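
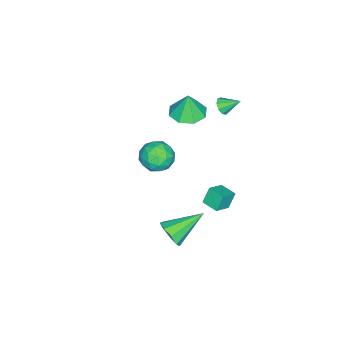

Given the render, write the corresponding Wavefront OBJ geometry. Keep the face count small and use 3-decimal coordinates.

v 3.681 2.295 -2.148
v 4.289 2.601 -1.655
v 2.299 3.505 -1.192
v 4.241 2.921 -2.13
v 3.931 2.948 -2.613
v 3.504 2.67 -2.878
v 3.159 2.216 -2.801
v 3.059 1.799 -2.419
v 3.25 1.615 -1.909
v 3.642 1.748 -1.511
v 4.052 2.138 -1.411
v -2.091 0.604 1.92
v -1.36 1.3 1.883
v -2.049 0.636 3.32
v -2.066 1.614 1.897
v -2.787 1.336 1.925
v -3.1 0.629 1.95
v -2.822 -0.092 1.958
v -2.115 -0.405 1.944
v -1.394 -0.127 1.916
v -1.081 0.579 1.891
v 0.921 3.485 -1.391
v 0.494 3.654 -0.525
v 1.219 4.365 -1.416
v 0.793 4.535 -0.55
v 1.787 3.205 -0.91
v 1.361 3.375 -0.044
v 2.086 4.086 -0.935
v 1.659 4.255 -0.069
v -2.502 -0.805 -3.247
v -1.956 -1.405 -3.883
v -3.864 -1.715 -3.557
v -3.318 -2.315 -4.193
v -3.14 -2.343 -3.178
v -2.298 -1.781 -2.987
v -3.522 -1.339 -4.453
v -2.68 -0.777 -4.262
v -2.587 -1.735 -4.628
v -2.351 -2.356 -3.84
v -3.469 -0.764 -3.6
v -3.233 -1.385 -2.812
v -2.109 -1.025 -3.538
v -3.711 -2.095 -3.902
v -3.606 -2.112 -3.306
v -3.285 -2.464 -3.679
v -2.31 -1.246 -3.011
v -1.99 -1.599 -3.385
v -2.686 -2.15 -2.971
v -3.83 -1.521 -4.055
v -3.51 -1.874 -4.429
v -2.535 -0.656 -3.761
v -2.214 -1.008 -4.134
v -3.134 -0.97 -4.469
v -2.159 -1.572 -4.35
v -2.96 -2.107 -4.532
v -3.08 -1.533 -4.685
v -2.585 -1.202 -4.572
v -2.021 -1.936 -3.887
v -2.821 -2.472 -4.069
v -2.717 -2.488 -3.472
v -2.222 -2.157 -3.36
v -2.391 -2.131 -4.325
v -2.999 -0.648 -3.371
v -3.799 -1.184 -3.553
v -3.598 -0.963 -4.08
v -3.103 -0.632 -3.968
v -2.86 -1.013 -2.908
v -3.661 -1.548 -3.09
v -3.235 -1.918 -2.868
v -2.74 -1.587 -2.755
v -3.429 -0.989 -3.115
v -2.102 2.506 3.183
v -1.874 2.809 2.813
v -2.318 3.394 3.777
v -2.227 2.771 2.741
v -2.522 2.609 2.876
v -2.62 2.399 3.155
v -2.476 2.239 3.447
v -2.157 2.204 3.615
v -1.812 2.31 3.581
v -1.603 2.509 3.361
v -1.627 2.706 3.057
f 2 1 4
f 2 4 3
f 4 1 5
f 4 5 3
f 5 1 6
f 5 6 3
f 6 1 7
f 6 7 3
f 7 1 8
f 7 8 3
f 8 1 9
f 8 9 3
f 9 1 10
f 9 10 3
f 10 1 11
f 10 11 3
f 11 1 2
f 11 2 3
f 13 12 15
f 13 15 14
f 15 12 16
f 15 16 14
f 16 12 17
f 16 17 14
f 17 12 18
f 17 18 14
f 18 12 19
f 18 19 14
f 19 12 20
f 19 20 14
f 20 12 21
f 20 21 14
f 21 12 13
f 21 13 14
f 23 25 22
f 26 23 22
f 22 25 24
f 24 26 22
f 23 29 25
f 27 23 26
f 27 29 23
f 25 29 24
f 28 26 24
f 24 29 28
f 28 27 26
f 29 27 28
f 30 67 46
f 67 41 70
f 46 70 35
f 67 70 46
f 30 46 42
f 46 35 47
f 42 47 31
f 46 47 42
f 30 42 51
f 42 31 52
f 51 52 37
f 42 52 51
f 30 51 63
f 51 37 66
f 63 66 40
f 51 66 63
f 30 63 67
f 63 40 71
f 67 71 41
f 63 71 67
f 31 47 58
f 47 35 61
f 58 61 39
f 47 61 58
f 35 70 48
f 70 41 69
f 48 69 34
f 70 69 48
f 41 71 68
f 71 40 64
f 68 64 32
f 71 64 68
f 40 66 65
f 66 37 53
f 65 53 36
f 66 53 65
f 37 52 57
f 52 31 54
f 57 54 38
f 52 54 57
f 33 59 45
f 59 39 60
f 45 60 34
f 59 60 45
f 33 45 43
f 45 34 44
f 43 44 32
f 45 44 43
f 33 43 50
f 43 32 49
f 50 49 36
f 43 49 50
f 33 50 55
f 50 36 56
f 55 56 38
f 50 56 55
f 33 55 59
f 55 38 62
f 59 62 39
f 55 62 59
f 34 60 48
f 60 39 61
f 48 61 35
f 60 61 48
f 32 44 68
f 44 34 69
f 68 69 41
f 44 69 68
f 36 49 65
f 49 32 64
f 65 64 40
f 49 64 65
f 38 56 57
f 56 36 53
f 57 53 37
f 56 53 57
f 39 62 58
f 62 38 54
f 58 54 31
f 62 54 58
f 73 72 75
f 73 75 74
f 75 72 76
f 75 76 74
f 76 72 77
f 76 77 74
f 77 72 78
f 77 78 74
f 78 72 79
f 78 79 74
f 79 72 80
f 79 80 74
f 80 72 81
f 80 81 74
f 81 72 82
f 81 82 74
f 82 72 73
f 82 73 74



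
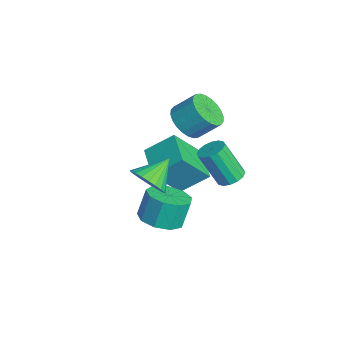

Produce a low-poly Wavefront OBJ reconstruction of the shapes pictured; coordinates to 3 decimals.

v -1.144 3.298 2.055
v -0.746 2.655 2.562
v -0.459 3.52 3.432
v -0.856 4.162 2.925
v -0.473 2.765 2.363
v -0.186 3.629 3.233
v -0.303 2.956 2.117
v -0.015 3.82 2.987
v -0.26 3.199 1.862
v 0.027 4.063 2.732
v -0.352 3.457 1.636
v -0.064 4.321 2.506
v -0.564 3.691 1.473
v -0.277 4.555 2.344
v -0.865 3.865 1.4
v -0.577 4.729 2.27
v -1.208 3.952 1.426
v -0.92 4.817 2.296
v -1.541 3.94 1.548
v -1.254 4.805 2.418
v -1.814 3.831 1.747
v -1.527 4.695 2.617
v -1.985 3.64 1.993
v -1.697 4.504 2.863
v -2.027 3.397 2.248
v -1.74 4.261 3.118
v -1.936 3.139 2.474
v -1.648 4.003 3.344
v -1.723 2.905 2.636
v -1.436 3.769 3.507
v -1.423 2.731 2.71
v -1.135 3.595 3.58
v -1.08 2.643 2.684
v -0.792 3.508 3.554
v -2.889 1.888 -0.889
v -2.7 3.131 0.052
v -3.244 3.153 -2.488
v -3.055 4.396 -1.547
v -1.285 1.904 -1.233
v -1.096 3.147 -0.292
v -1.64 3.169 -2.832
v -1.451 4.412 -1.891
v 2.761 0.929 1.866
v 3.538 1.301 1.985
v 2.159 1.931 2.654
v 3.431 1.459 1.703
v 3.223 1.535 1.447
v 2.944 1.52 1.254
v 2.637 1.414 1.154
v 2.349 1.234 1.163
v 2.123 1.008 1.279
v 1.995 0.77 1.484
v 1.983 0.556 1.747
v 2.09 0.399 2.028
v 2.299 0.322 2.285
v 2.578 0.338 2.478
v 2.884 0.443 2.577
v 3.172 0.623 2.569
v 3.398 0.849 2.453
v 3.526 1.087 2.248
v 0.579 1.868 -2.515
v 1.418 1.437 -2.214
v 1.18 1.862 -0.944
v 0.341 2.292 -1.245
v 1.541 2.076 -2.404
v 1.303 2.5 -1.134
v 1.213 2.617 -2.646
v 0.975 3.041 -1.376
v 0.589 2.807 -2.827
v 0.351 3.232 -1.557
v -0.04 2.558 -2.862
v -0.278 2.983 -1.592
v -0.379 1.986 -2.734
v -0.617 2.411 -1.464
v -0.27 1.359 -2.504
v -0.508 1.783 -1.234
v 0.236 0.97 -2.279
v -0.002 1.394 -1.009
v 0.903 1.001 -2.165
v 0.665 1.425 -0.895
v 2.368 4.355 1.238
v 2.96 4.178 1.289
v 2.604 3.428 2.852
v 2.012 3.605 2.802
v 2.948 4.468 1.425
v 2.592 3.719 2.988
v 2.781 4.728 1.512
v 2.425 3.978 3.075
v 2.503 4.888 1.525
v 2.147 4.138 3.088
v 2.189 4.905 1.461
v 1.833 4.155 3.025
v 1.923 4.775 1.338
v 1.566 4.025 2.901
v 1.776 4.532 1.188
v 1.42 3.782 2.751
v 1.788 4.241 1.052
v 1.432 3.492 2.615
v 1.955 3.982 0.965
v 1.599 3.232 2.528
v 2.233 3.822 0.952
v 1.877 3.072 2.515
v 2.547 3.805 1.015
v 2.191 3.055 2.579
v 2.814 3.935 1.139
v 2.457 3.185 2.702
f 2 1 5
f 2 5 3
f 3 5 6
f 3 6 4
f 5 1 7
f 5 7 6
f 6 7 8
f 6 8 4
f 7 1 9
f 7 9 8
f 8 9 10
f 8 10 4
f 9 1 11
f 9 11 10
f 10 11 12
f 10 12 4
f 11 1 13
f 11 13 12
f 12 13 14
f 12 14 4
f 13 1 15
f 13 15 14
f 14 15 16
f 14 16 4
f 15 1 17
f 15 17 16
f 16 17 18
f 16 18 4
f 17 1 19
f 17 19 18
f 18 19 20
f 18 20 4
f 19 1 21
f 19 21 20
f 20 21 22
f 20 22 4
f 21 1 23
f 21 23 22
f 22 23 24
f 22 24 4
f 23 1 25
f 23 25 24
f 24 25 26
f 24 26 4
f 25 1 27
f 25 27 26
f 26 27 28
f 26 28 4
f 27 1 29
f 27 29 28
f 28 29 30
f 28 30 4
f 29 1 31
f 29 31 30
f 30 31 32
f 30 32 4
f 31 1 33
f 31 33 32
f 32 33 34
f 32 34 4
f 33 1 2
f 33 2 34
f 34 2 3
f 34 3 4
f 36 38 35
f 39 36 35
f 35 38 37
f 37 39 35
f 36 42 38
f 40 36 39
f 40 42 36
f 38 42 37
f 41 39 37
f 37 42 41
f 41 40 39
f 42 40 41
f 44 43 46
f 44 46 45
f 46 43 47
f 46 47 45
f 47 43 48
f 47 48 45
f 48 43 49
f 48 49 45
f 49 43 50
f 49 50 45
f 50 43 51
f 50 51 45
f 51 43 52
f 51 52 45
f 52 43 53
f 52 53 45
f 53 43 54
f 53 54 45
f 54 43 55
f 54 55 45
f 55 43 56
f 55 56 45
f 56 43 57
f 56 57 45
f 57 43 58
f 57 58 45
f 58 43 59
f 58 59 45
f 59 43 60
f 59 60 45
f 60 43 44
f 60 44 45
f 62 61 65
f 62 65 63
f 63 65 66
f 63 66 64
f 65 61 67
f 65 67 66
f 66 67 68
f 66 68 64
f 67 61 69
f 67 69 68
f 68 69 70
f 68 70 64
f 69 61 71
f 69 71 70
f 70 71 72
f 70 72 64
f 71 61 73
f 71 73 72
f 72 73 74
f 72 74 64
f 73 61 75
f 73 75 74
f 74 75 76
f 74 76 64
f 75 61 77
f 75 77 76
f 76 77 78
f 76 78 64
f 77 61 79
f 77 79 78
f 78 79 80
f 78 80 64
f 79 61 62
f 79 62 80
f 80 62 63
f 80 63 64
f 82 81 85
f 82 85 83
f 83 85 86
f 83 86 84
f 85 81 87
f 85 87 86
f 86 87 88
f 86 88 84
f 87 81 89
f 87 89 88
f 88 89 90
f 88 90 84
f 89 81 91
f 89 91 90
f 90 91 92
f 90 92 84
f 91 81 93
f 91 93 92
f 92 93 94
f 92 94 84
f 93 81 95
f 93 95 94
f 94 95 96
f 94 96 84
f 95 81 97
f 95 97 96
f 96 97 98
f 96 98 84
f 97 81 99
f 97 99 98
f 98 99 100
f 98 100 84
f 99 81 101
f 99 101 100
f 100 101 102
f 100 102 84
f 101 81 103
f 101 103 102
f 102 103 104
f 102 104 84
f 103 81 105
f 103 105 104
f 104 105 106
f 104 106 84
f 105 81 82
f 105 82 106
f 106 82 83
f 106 83 84



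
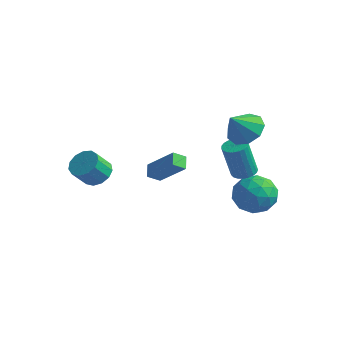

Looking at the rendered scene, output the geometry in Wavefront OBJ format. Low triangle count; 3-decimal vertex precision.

v -3.257 1.301 -3.258
v -3.642 0.745 -2.812
v -3.657 1.897 -2.862
v -4.042 1.341 -2.416
v -1.778 1.379 -1.884
v -2.163 0.823 -1.438
v -2.178 1.975 -1.488
v -2.563 1.419 -1.042
v 2.364 2.467 -3.448
v 2.956 2.105 -2.484
v 0.744 1.715 -2.736
v 1.336 1.353 -1.772
v 1.153 2.513 -1.956
v 2.154 2.977 -2.396
v 1.546 0.843 -2.824
v 2.547 1.307 -3.264
v 2.45 1.101 -2.098
v 2.208 2.133 -1.562
v 1.492 1.687 -3.658
v 1.25 2.719 -3.122
v 2.802 2.352 -3.029
v 0.898 1.468 -2.191
v 0.79 2.15 -2.3
v 1.138 1.937 -1.733
v 2.331 2.864 -2.977
v 2.679 2.652 -2.41
v 1.619 2.891 -2.1
v 1.021 1.168 -2.81
v 1.369 0.956 -2.243
v 2.562 1.883 -3.487
v 2.91 1.67 -2.92
v 2.081 0.929 -3.12
v 2.853 1.549 -2.235
v 1.901 1.107 -1.816
v 2.024 0.807 -2.435
v 2.613 1.08 -2.694
v 2.71 2.155 -1.92
v 1.758 1.714 -1.501
v 1.65 2.395 -1.609
v 2.239 2.668 -1.868
v 2.413 1.566 -1.693
v 1.942 2.106 -3.719
v 0.99 1.665 -3.3
v 1.461 1.152 -3.352
v 2.05 1.425 -3.611
v 1.799 2.713 -3.404
v 0.847 2.271 -2.985
v 1.087 2.74 -2.526
v 1.676 3.013 -2.785
v 1.287 2.254 -3.527
v 1.76 1.111 2.295
v 2.379 0.404 1.899
v 1.46 0.229 3.405
v 2.737 0.822 2.328
v 2.638 1.375 2.741
v 2.128 1.805 2.945
v 1.446 1.911 2.845
v 0.91 1.642 2.487
v 0.772 1.125 2.039
v 1.097 0.602 1.711
v 1.731 0.317 1.656
v -3.429 -3.453 -0.214
v -2.712 -3.252 0.129
v -2.973 -3.965 1.096
v -3.691 -4.167 0.754
v -3.019 -2.939 0.277
v -3.28 -3.653 1.244
v -3.456 -2.79 0.268
v -3.718 -3.504 1.235
v -3.885 -2.852 0.107
v -4.146 -3.565 1.074
v -4.169 -3.104 -0.156
v -4.43 -3.818 0.811
v -4.218 -3.467 -0.437
v -4.479 -4.181 0.53
v -4.017 -3.826 -0.647
v -4.278 -4.54 0.32
v -3.629 -4.066 -0.72
v -3.89 -4.78 0.247
v -3.178 -4.112 -0.632
v -3.439 -4.826 0.335
v -2.806 -3.948 -0.411
v -3.068 -4.662 0.556
v -2.633 -3.628 -0.127
v -2.894 -4.342 0.84
v 1.745 1.101 -0.619
v 2.245 0.687 -0.621
v 1.936 0.304 1.277
v 1.435 0.719 1.279
v 2.366 0.919 -0.554
v 2.056 0.537 1.343
v 2.378 1.184 -0.498
v 2.069 0.801 1.399
v 2.282 1.434 -0.464
v 1.972 1.051 1.433
v 2.092 1.626 -0.456
v 1.782 1.243 1.441
v 1.843 1.728 -0.476
v 1.533 1.345 1.421
v 1.576 1.722 -0.521
v 1.266 1.339 1.376
v 1.339 1.608 -0.583
v 1.029 1.225 1.314
v 1.172 1.406 -0.651
v 0.862 1.024 1.247
v 1.104 1.152 -0.713
v 0.794 0.77 1.184
v 1.147 0.89 -0.759
v 0.837 0.507 1.138
v 1.293 0.663 -0.781
v 0.983 0.28 1.116
v 1.517 0.513 -0.774
v 1.208 0.13 1.123
v 1.781 0.464 -0.741
v 1.471 0.081 1.156
v 2.039 0.526 -0.687
v 1.729 0.143 1.21
f 2 4 1
f 5 2 1
f 1 4 3
f 3 5 1
f 2 8 4
f 6 2 5
f 6 8 2
f 4 8 3
f 7 5 3
f 3 8 7
f 7 6 5
f 8 6 7
f 9 46 25
f 46 20 49
f 25 49 14
f 46 49 25
f 9 25 21
f 25 14 26
f 21 26 10
f 25 26 21
f 9 21 30
f 21 10 31
f 30 31 16
f 21 31 30
f 9 30 42
f 30 16 45
f 42 45 19
f 30 45 42
f 9 42 46
f 42 19 50
f 46 50 20
f 42 50 46
f 10 26 37
f 26 14 40
f 37 40 18
f 26 40 37
f 14 49 27
f 49 20 48
f 27 48 13
f 49 48 27
f 20 50 47
f 50 19 43
f 47 43 11
f 50 43 47
f 19 45 44
f 45 16 32
f 44 32 15
f 45 32 44
f 16 31 36
f 31 10 33
f 36 33 17
f 31 33 36
f 12 38 24
f 38 18 39
f 24 39 13
f 38 39 24
f 12 24 22
f 24 13 23
f 22 23 11
f 24 23 22
f 12 22 29
f 22 11 28
f 29 28 15
f 22 28 29
f 12 29 34
f 29 15 35
f 34 35 17
f 29 35 34
f 12 34 38
f 34 17 41
f 38 41 18
f 34 41 38
f 13 39 27
f 39 18 40
f 27 40 14
f 39 40 27
f 11 23 47
f 23 13 48
f 47 48 20
f 23 48 47
f 15 28 44
f 28 11 43
f 44 43 19
f 28 43 44
f 17 35 36
f 35 15 32
f 36 32 16
f 35 32 36
f 18 41 37
f 41 17 33
f 37 33 10
f 41 33 37
f 52 51 54
f 52 54 53
f 54 51 55
f 54 55 53
f 55 51 56
f 55 56 53
f 56 51 57
f 56 57 53
f 57 51 58
f 57 58 53
f 58 51 59
f 58 59 53
f 59 51 60
f 59 60 53
f 60 51 61
f 60 61 53
f 61 51 52
f 61 52 53
f 63 62 66
f 63 66 64
f 64 66 67
f 64 67 65
f 66 62 68
f 66 68 67
f 67 68 69
f 67 69 65
f 68 62 70
f 68 70 69
f 69 70 71
f 69 71 65
f 70 62 72
f 70 72 71
f 71 72 73
f 71 73 65
f 72 62 74
f 72 74 73
f 73 74 75
f 73 75 65
f 74 62 76
f 74 76 75
f 75 76 77
f 75 77 65
f 76 62 78
f 76 78 77
f 77 78 79
f 77 79 65
f 78 62 80
f 78 80 79
f 79 80 81
f 79 81 65
f 80 62 82
f 80 82 81
f 81 82 83
f 81 83 65
f 82 62 84
f 82 84 83
f 83 84 85
f 83 85 65
f 84 62 63
f 84 63 85
f 85 63 64
f 85 64 65
f 87 86 90
f 87 90 88
f 88 90 91
f 88 91 89
f 90 86 92
f 90 92 91
f 91 92 93
f 91 93 89
f 92 86 94
f 92 94 93
f 93 94 95
f 93 95 89
f 94 86 96
f 94 96 95
f 95 96 97
f 95 97 89
f 96 86 98
f 96 98 97
f 97 98 99
f 97 99 89
f 98 86 100
f 98 100 99
f 99 100 101
f 99 101 89
f 100 86 102
f 100 102 101
f 101 102 103
f 101 103 89
f 102 86 104
f 102 104 103
f 103 104 105
f 103 105 89
f 104 86 106
f 104 106 105
f 105 106 107
f 105 107 89
f 106 86 108
f 106 108 107
f 107 108 109
f 107 109 89
f 108 86 110
f 108 110 109
f 109 110 111
f 109 111 89
f 110 86 112
f 110 112 111
f 111 112 113
f 111 113 89
f 112 86 114
f 112 114 113
f 113 114 115
f 113 115 89
f 114 86 116
f 114 116 115
f 115 116 117
f 115 117 89
f 116 86 87
f 116 87 117
f 117 87 88
f 117 88 89



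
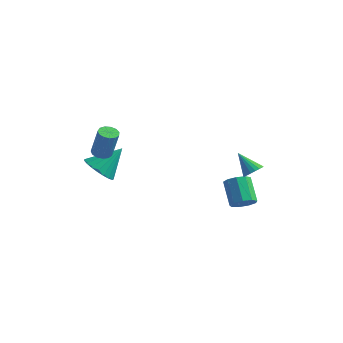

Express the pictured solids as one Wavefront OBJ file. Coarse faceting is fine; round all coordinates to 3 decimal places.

v 2.387 1.891 -1.366
v 2.755 2.495 -1.498
v 1.902 3.254 -0.406
v 1.533 2.649 -0.274
v 2.36 2.472 -1.791
v 1.507 3.23 -0.698
v 1.977 2.177 -1.885
v 1.124 2.935 -0.792
v 1.786 1.748 -1.736
v 0.933 2.506 -0.644
v 1.876 1.386 -1.414
v 1.022 2.144 -0.322
v 2.205 1.26 -1.07
v 1.351 2.019 0.022
v 2.619 1.429 -0.864
v 1.766 2.188 0.228
v 2.924 1.815 -0.893
v 2.071 2.573 0.199
v 2.978 2.236 -1.143
v 2.125 2.994 -0.051
v 3.475 0.971 1.734
v 3.824 1.335 2.041
v 2.505 1.069 2.726
v 3.687 1.5 1.89
v 3.507 1.56 1.708
v 3.321 1.504 1.532
v 3.165 1.342 1.395
v 3.071 1.107 1.326
v 3.057 0.845 1.338
v 3.125 0.608 1.428
v 3.263 0.443 1.579
v 3.443 0.383 1.761
v 3.629 0.439 1.937
v 3.784 0.601 2.074
v 3.879 0.836 2.143
v 3.893 1.098 2.131
v -3.553 -2.26 1.258
v -2.843 -2.01 0.647
v -2.827 -1.24 2.522
v -3.119 -1.725 0.576
v -3.47 -1.532 0.622
v -3.836 -1.466 0.779
v -4.153 -1.536 1.018
v -4.366 -1.733 1.299
v -4.439 -2.02 1.572
v -4.358 -2.349 1.792
v -4.139 -2.662 1.919
v -3.818 -2.906 1.931
v -3.451 -3.039 1.827
v -3.102 -3.037 1.625
v -2.831 -2.9 1.359
v -2.685 -2.653 1.076
v -2.689 -2.338 0.824
v -2.733 -3.126 3.125
v -2.239 -2.964 2.979
v -1.734 -3.051 4.589
v -2.227 -3.214 4.735
v -2.397 -2.712 3.042
v -1.892 -2.799 4.652
v -2.662 -2.591 3.132
v -2.156 -2.678 4.742
v -2.949 -2.641 3.219
v -2.443 -2.728 4.829
v -3.167 -2.844 3.277
v -2.662 -2.931 4.887
v -3.248 -3.137 3.286
v -2.743 -3.225 4.896
v -3.165 -3.427 3.244
v -2.66 -3.514 4.854
v -2.945 -3.621 3.165
v -2.439 -3.709 4.775
v -2.657 -3.658 3.072
v -2.152 -3.746 4.683
v -2.393 -3.527 2.997
v -1.888 -3.614 4.607
v -2.238 -3.268 2.962
v -1.732 -3.355 4.572
f 2 1 5
f 2 5 3
f 3 5 6
f 3 6 4
f 5 1 7
f 5 7 6
f 6 7 8
f 6 8 4
f 7 1 9
f 7 9 8
f 8 9 10
f 8 10 4
f 9 1 11
f 9 11 10
f 10 11 12
f 10 12 4
f 11 1 13
f 11 13 12
f 12 13 14
f 12 14 4
f 13 1 15
f 13 15 14
f 14 15 16
f 14 16 4
f 15 1 17
f 15 17 16
f 16 17 18
f 16 18 4
f 17 1 19
f 17 19 18
f 18 19 20
f 18 20 4
f 19 1 2
f 19 2 20
f 20 2 3
f 20 3 4
f 22 21 24
f 22 24 23
f 24 21 25
f 24 25 23
f 25 21 26
f 25 26 23
f 26 21 27
f 26 27 23
f 27 21 28
f 27 28 23
f 28 21 29
f 28 29 23
f 29 21 30
f 29 30 23
f 30 21 31
f 30 31 23
f 31 21 32
f 31 32 23
f 32 21 33
f 32 33 23
f 33 21 34
f 33 34 23
f 34 21 35
f 34 35 23
f 35 21 36
f 35 36 23
f 36 21 22
f 36 22 23
f 38 37 40
f 38 40 39
f 40 37 41
f 40 41 39
f 41 37 42
f 41 42 39
f 42 37 43
f 42 43 39
f 43 37 44
f 43 44 39
f 44 37 45
f 44 45 39
f 45 37 46
f 45 46 39
f 46 37 47
f 46 47 39
f 47 37 48
f 47 48 39
f 48 37 49
f 48 49 39
f 49 37 50
f 49 50 39
f 50 37 51
f 50 51 39
f 51 37 52
f 51 52 39
f 52 37 53
f 52 53 39
f 53 37 38
f 53 38 39
f 55 54 58
f 55 58 56
f 56 58 59
f 56 59 57
f 58 54 60
f 58 60 59
f 59 60 61
f 59 61 57
f 60 54 62
f 60 62 61
f 61 62 63
f 61 63 57
f 62 54 64
f 62 64 63
f 63 64 65
f 63 65 57
f 64 54 66
f 64 66 65
f 65 66 67
f 65 67 57
f 66 54 68
f 66 68 67
f 67 68 69
f 67 69 57
f 68 54 70
f 68 70 69
f 69 70 71
f 69 71 57
f 70 54 72
f 70 72 71
f 71 72 73
f 71 73 57
f 72 54 74
f 72 74 73
f 73 74 75
f 73 75 57
f 74 54 76
f 74 76 75
f 75 76 77
f 75 77 57
f 76 54 55
f 76 55 77
f 77 55 56
f 77 56 57



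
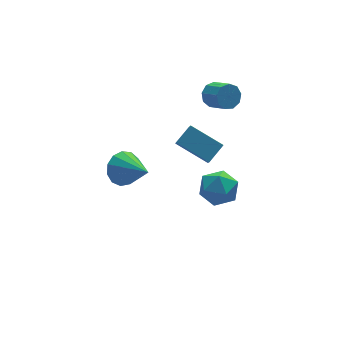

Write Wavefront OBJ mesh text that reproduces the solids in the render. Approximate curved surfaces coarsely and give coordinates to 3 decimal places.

v -2.961 -1.254 1.606
v -2.302 -0.67 2.178
v -2.319 -3.006 2.654
v -2.814 -0.681 2.473
v -3.373 -0.874 2.494
v -3.801 -1.188 2.232
v -3.963 -1.522 1.771
v -3.806 -1.772 1.258
v -3.381 -1.857 0.856
v -2.823 -1.751 0.691
v -2.308 -1.487 0.817
v -2.001 -1.149 1.193
v -1.999 -0.845 1.701
v 3.685 2.455 2.13
v 4.236 2.3 1.557
v 4.606 1.17 2.217
v 4.055 1.325 2.79
v 4.462 2.608 1.958
v 4.831 1.478 2.619
v 4.324 2.845 2.44
v 4.693 1.715 3.1
v 3.887 2.899 2.776
v 4.257 1.769 3.437
v 3.356 2.745 2.81
v 3.725 1.615 3.471
v 2.979 2.456 2.526
v 3.348 1.326 3.187
v 2.932 2.166 2.056
v 3.302 1.036 2.717
v 3.238 2.011 1.621
v 3.607 0.881 2.281
v 3.753 2.064 1.423
v 4.122 0.934 2.084
v 1.114 1.652 -0.458
v 0.843 0.861 0.431
v 2.115 2.095 0.242
v 1.844 1.305 1.131
v 2.376 0.215 -1.351
v 2.105 -0.575 -0.462
v 3.377 0.659 -0.651
v 3.106 -0.132 0.238
v 3.024 1.144 -4.179
v 3.989 0.398 -4.196
v 1.971 -0.238 -3.244
v 2.936 -0.984 -3.261
v 2.951 0.015 -2.562
v 3.601 0.87 -3.14
v 2.359 -0.71 -4.3
v 3.009 0.145 -4.878
v 3.578 -0.748 -4.271
v 3.943 -0.299 -3.197
v 2.017 0.459 -4.243
v 2.382 0.908 -3.169
f 2 1 4
f 2 4 3
f 4 1 5
f 4 5 3
f 5 1 6
f 5 6 3
f 6 1 7
f 6 7 3
f 7 1 8
f 7 8 3
f 8 1 9
f 8 9 3
f 9 1 10
f 9 10 3
f 10 1 11
f 10 11 3
f 11 1 12
f 11 12 3
f 12 1 13
f 12 13 3
f 13 1 2
f 13 2 3
f 15 14 18
f 15 18 16
f 16 18 19
f 16 19 17
f 18 14 20
f 18 20 19
f 19 20 21
f 19 21 17
f 20 14 22
f 20 22 21
f 21 22 23
f 21 23 17
f 22 14 24
f 22 24 23
f 23 24 25
f 23 25 17
f 24 14 26
f 24 26 25
f 25 26 27
f 25 27 17
f 26 14 28
f 26 28 27
f 27 28 29
f 27 29 17
f 28 14 30
f 28 30 29
f 29 30 31
f 29 31 17
f 30 14 32
f 30 32 31
f 31 32 33
f 31 33 17
f 32 14 15
f 32 15 33
f 33 15 16
f 33 16 17
f 35 37 34
f 38 35 34
f 34 37 36
f 36 38 34
f 35 41 37
f 39 35 38
f 39 41 35
f 37 41 36
f 40 38 36
f 36 41 40
f 40 39 38
f 41 39 40
f 42 53 47
f 42 47 43
f 42 43 49
f 42 49 52
f 42 52 53
f 43 47 51
f 47 53 46
f 53 52 44
f 52 49 48
f 49 43 50
f 45 51 46
f 45 46 44
f 45 44 48
f 45 48 50
f 45 50 51
f 46 51 47
f 44 46 53
f 48 44 52
f 50 48 49
f 51 50 43



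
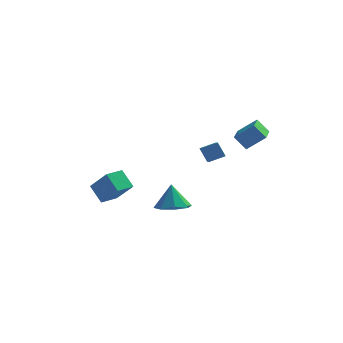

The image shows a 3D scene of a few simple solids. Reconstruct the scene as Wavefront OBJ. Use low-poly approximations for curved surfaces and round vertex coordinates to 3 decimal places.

v 0.655 2.64 -0.977
v 0.174 2.914 -0.132
v 0.347 3.73 -1.506
v -0.134 4.004 -0.661
v 1.474 3.036 -0.639
v 0.993 3.31 0.206
v 1.166 4.126 -1.168
v 0.685 4.4 -0.323
v 2.024 2.45 1.094
v 3.041 2.669 1.954
v 1.918 4.149 0.786
v 2.935 4.368 1.646
v 2.705 2.352 0.314
v 3.722 2.571 1.174
v 2.599 4.051 0.006
v 3.616 4.27 0.866
v -4.904 -1.194 -1.519
v -3.864 -1.785 -0.255
v -4.304 -0.287 -1.589
v -3.263 -0.878 -0.326
v -4.177 -1.742 -2.374
v -3.136 -2.333 -1.111
v -3.576 -0.835 -2.445
v -2.536 -1.426 -1.181
v -0.022 -3.459 -1.365
v 0.89 -3.127 -1.353
v -0.178 -3.081 0.025
v 0.4 -2.605 -1.55
v -0.336 -2.583 -1.639
v -0.889 -3.074 -1.568
v -0.933 -3.791 -1.378
v -0.443 -4.313 -1.181
v 0.293 -4.335 -1.092
v 0.846 -3.844 -1.163
f 2 4 1
f 5 2 1
f 1 4 3
f 3 5 1
f 2 8 4
f 6 2 5
f 6 8 2
f 4 8 3
f 7 5 3
f 3 8 7
f 7 6 5
f 8 6 7
f 10 12 9
f 13 10 9
f 9 12 11
f 11 13 9
f 10 16 12
f 14 10 13
f 14 16 10
f 12 16 11
f 15 13 11
f 11 16 15
f 15 14 13
f 16 14 15
f 18 20 17
f 21 18 17
f 17 20 19
f 19 21 17
f 18 24 20
f 22 18 21
f 22 24 18
f 20 24 19
f 23 21 19
f 19 24 23
f 23 22 21
f 24 22 23
f 26 25 28
f 26 28 27
f 28 25 29
f 28 29 27
f 29 25 30
f 29 30 27
f 30 25 31
f 30 31 27
f 31 25 32
f 31 32 27
f 32 25 33
f 32 33 27
f 33 25 34
f 33 34 27
f 34 25 26
f 34 26 27



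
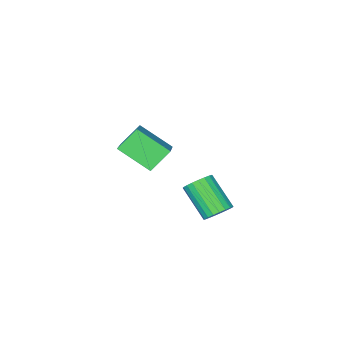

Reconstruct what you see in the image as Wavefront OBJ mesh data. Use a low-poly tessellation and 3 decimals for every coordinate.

v -1.033 -1.94 1.52
v -1.802 -1.785 2.277
v -1.608 -0.819 0.706
v -2.378 -0.665 1.462
v -0.002 -0.815 2.338
v -0.772 -0.661 3.094
v -0.578 0.305 1.523
v -1.347 0.46 2.28
v -0.954 3.454 0.932
v -0.392 3.385 0.862
v -0.405 2.278 1.859
v -0.966 2.346 1.928
v -0.401 3.543 1.038
v -0.414 2.436 2.035
v -0.505 3.686 1.196
v -0.518 2.579 2.193
v -0.687 3.789 1.307
v -0.7 2.682 2.304
v -0.915 3.834 1.354
v -0.928 2.727 2.351
v -1.15 3.813 1.328
v -1.163 2.706 2.325
v -1.351 3.73 1.233
v -1.363 2.623 2.23
v -1.483 3.599 1.086
v -1.495 2.492 2.083
v -1.523 3.443 0.912
v -1.536 2.336 1.909
v -1.465 3.289 0.742
v -1.478 2.182 1.739
v -1.319 3.163 0.604
v -1.332 2.056 1.601
v -1.109 3.088 0.523
v -1.122 1.98 1.52
v -0.873 3.076 0.513
v -0.886 1.968 1.51
v -0.65 3.129 0.575
v -0.663 2.022 1.572
v -0.48 3.238 0.698
v -0.493 2.131 1.695
f 2 4 1
f 5 2 1
f 1 4 3
f 3 5 1
f 2 8 4
f 6 2 5
f 6 8 2
f 4 8 3
f 7 5 3
f 3 8 7
f 7 6 5
f 8 6 7
f 10 9 13
f 10 13 11
f 11 13 14
f 11 14 12
f 13 9 15
f 13 15 14
f 14 15 16
f 14 16 12
f 15 9 17
f 15 17 16
f 16 17 18
f 16 18 12
f 17 9 19
f 17 19 18
f 18 19 20
f 18 20 12
f 19 9 21
f 19 21 20
f 20 21 22
f 20 22 12
f 21 9 23
f 21 23 22
f 22 23 24
f 22 24 12
f 23 9 25
f 23 25 24
f 24 25 26
f 24 26 12
f 25 9 27
f 25 27 26
f 26 27 28
f 26 28 12
f 27 9 29
f 27 29 28
f 28 29 30
f 28 30 12
f 29 9 31
f 29 31 30
f 30 31 32
f 30 32 12
f 31 9 33
f 31 33 32
f 32 33 34
f 32 34 12
f 33 9 35
f 33 35 34
f 34 35 36
f 34 36 12
f 35 9 37
f 35 37 36
f 36 37 38
f 36 38 12
f 37 9 39
f 37 39 38
f 38 39 40
f 38 40 12
f 39 9 10
f 39 10 40
f 40 10 11
f 40 11 12



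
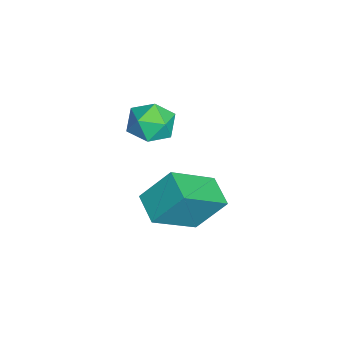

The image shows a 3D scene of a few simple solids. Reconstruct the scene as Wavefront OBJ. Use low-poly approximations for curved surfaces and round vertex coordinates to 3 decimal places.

v -2.52 2.404 1.021
v -2.029 1.676 1.238
v -3.691 1.804 1.662
v -3.2 1.076 1.879
v -3.036 1.869 2.282
v -2.312 2.24 1.886
v -3.408 1.24 1.014
v -2.684 1.611 0.618
v -2.578 0.957 1.234
v -2.348 1.346 2.017
v -3.372 2.134 0.883
v -3.142 2.523 1.666
v -0.281 2.864 -0.162
v -0.379 3.848 1.019
v 0.732 3.304 -0.444
v 0.634 4.287 0.737
v 0.626 1.533 1.023
v 0.528 2.516 2.204
v 1.639 1.972 0.741
v 1.541 2.956 1.922
f 1 12 6
f 1 6 2
f 1 2 8
f 1 8 11
f 1 11 12
f 2 6 10
f 6 12 5
f 12 11 3
f 11 8 7
f 8 2 9
f 4 10 5
f 4 5 3
f 4 3 7
f 4 7 9
f 4 9 10
f 5 10 6
f 3 5 12
f 7 3 11
f 9 7 8
f 10 9 2
f 14 16 13
f 17 14 13
f 13 16 15
f 15 17 13
f 14 20 16
f 18 14 17
f 18 20 14
f 16 20 15
f 19 17 15
f 15 20 19
f 19 18 17
f 20 18 19



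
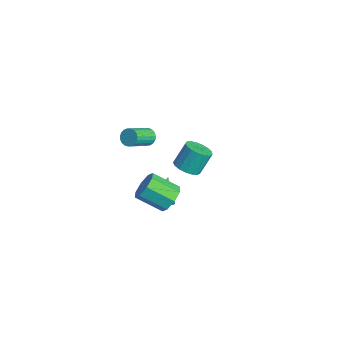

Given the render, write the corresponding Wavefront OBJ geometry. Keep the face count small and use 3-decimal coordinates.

v -3.914 1.064 -4.052
v -3.34 1.683 -4.365
v -3.492 2.535 -2.96
v -4.066 1.916 -2.648
v -3.726 1.826 -4.494
v -3.878 2.677 -3.089
v -4.154 1.794 -4.521
v -4.307 2.646 -3.116
v -4.528 1.595 -4.441
v -4.68 2.447 -3.036
v -4.761 1.275 -4.272
v -4.913 2.126 -2.867
v -4.8 0.906 -4.053
v -4.952 1.758 -2.648
v -4.636 0.573 -3.833
v -4.788 1.425 -2.428
v -4.306 0.353 -3.664
v -4.459 1.205 -2.259
v -3.887 0.296 -3.584
v -4.039 1.148 -2.179
v -3.474 0.415 -3.611
v -3.626 1.267 -2.206
v -3.161 0.682 -3.739
v -3.314 1.534 -2.334
v -3.021 1.037 -3.939
v -3.174 1.889 -2.534
v -3.086 1.398 -4.165
v -3.238 2.25 -2.76
v -0.471 -2.738 3.036
v 0.043 -2.452 3.088
v 0.685 -3.777 4.016
v 0.171 -4.062 3.964
v -0.08 -2.373 3.285
v 0.562 -3.698 4.213
v -0.27 -2.357 3.44
v 0.372 -3.682 4.367
v -0.495 -2.407 3.524
v 0.148 -3.732 4.452
v -0.715 -2.514 3.524
v -0.073 -3.839 4.452
v -0.894 -2.66 3.44
v -0.252 -3.984 4.368
v -0.999 -2.819 3.286
v -0.357 -4.143 4.214
v -1.013 -2.964 3.089
v -0.371 -4.288 4.016
v -0.934 -3.07 2.882
v -0.292 -4.394 3.81
v -0.774 -3.118 2.702
v -0.132 -4.443 3.63
v -0.562 -3.101 2.58
v 0.08 -4.426 3.508
v -0.334 -3.021 2.537
v 0.308 -4.346 3.465
v -0.13 -2.892 2.58
v 0.512 -4.216 3.508
v 0.015 -2.736 2.702
v 0.657 -4.061 3.63
v 0.076 -2.581 2.882
v 0.718 -3.905 3.809
v 3.779 -3 1.252
v 4.097 -2.638 2.024
v 3.259 -3.899 2.96
v 2.941 -4.26 2.188
v 3.483 -2.368 1.837
v 2.644 -3.629 2.773
v 3.042 -2.469 1.307
v 2.204 -3.73 2.243
v 3.033 -2.88 0.745
v 2.195 -4.141 1.681
v 3.461 -3.361 0.48
v 2.623 -4.622 1.416
v 4.076 -3.631 0.667
v 3.237 -4.892 1.603
v 4.516 -3.53 1.197
v 3.678 -4.791 2.133
v 4.525 -3.119 1.759
v 3.687 -4.38 2.695
v 0.127 -2.04 -2.664
v 0.558 -2.014 -2.127
v -1.107 -1.24 -1.716
v 0.616 -1.75 -2.274
v 0.577 -1.544 -2.498
v 0.448 -1.437 -2.756
v 0.256 -1.449 -2.995
v 0.039 -1.578 -3.169
v -0.162 -1.799 -3.243
v -0.305 -2.067 -3.202
v -0.362 -2.33 -3.055
v -0.323 -2.536 -2.831
v -0.195 -2.644 -2.573
v -0.003 -2.632 -2.334
v 0.214 -2.503 -2.16
v 0.415 -2.282 -2.086
f 2 1 5
f 2 5 3
f 3 5 6
f 3 6 4
f 5 1 7
f 5 7 6
f 6 7 8
f 6 8 4
f 7 1 9
f 7 9 8
f 8 9 10
f 8 10 4
f 9 1 11
f 9 11 10
f 10 11 12
f 10 12 4
f 11 1 13
f 11 13 12
f 12 13 14
f 12 14 4
f 13 1 15
f 13 15 14
f 14 15 16
f 14 16 4
f 15 1 17
f 15 17 16
f 16 17 18
f 16 18 4
f 17 1 19
f 17 19 18
f 18 19 20
f 18 20 4
f 19 1 21
f 19 21 20
f 20 21 22
f 20 22 4
f 21 1 23
f 21 23 22
f 22 23 24
f 22 24 4
f 23 1 25
f 23 25 24
f 24 25 26
f 24 26 4
f 25 1 27
f 25 27 26
f 26 27 28
f 26 28 4
f 27 1 2
f 27 2 28
f 28 2 3
f 28 3 4
f 30 29 33
f 30 33 31
f 31 33 34
f 31 34 32
f 33 29 35
f 33 35 34
f 34 35 36
f 34 36 32
f 35 29 37
f 35 37 36
f 36 37 38
f 36 38 32
f 37 29 39
f 37 39 38
f 38 39 40
f 38 40 32
f 39 29 41
f 39 41 40
f 40 41 42
f 40 42 32
f 41 29 43
f 41 43 42
f 42 43 44
f 42 44 32
f 43 29 45
f 43 45 44
f 44 45 46
f 44 46 32
f 45 29 47
f 45 47 46
f 46 47 48
f 46 48 32
f 47 29 49
f 47 49 48
f 48 49 50
f 48 50 32
f 49 29 51
f 49 51 50
f 50 51 52
f 50 52 32
f 51 29 53
f 51 53 52
f 52 53 54
f 52 54 32
f 53 29 55
f 53 55 54
f 54 55 56
f 54 56 32
f 55 29 57
f 55 57 56
f 56 57 58
f 56 58 32
f 57 29 59
f 57 59 58
f 58 59 60
f 58 60 32
f 59 29 30
f 59 30 60
f 60 30 31
f 60 31 32
f 62 61 65
f 62 65 63
f 63 65 66
f 63 66 64
f 65 61 67
f 65 67 66
f 66 67 68
f 66 68 64
f 67 61 69
f 67 69 68
f 68 69 70
f 68 70 64
f 69 61 71
f 69 71 70
f 70 71 72
f 70 72 64
f 71 61 73
f 71 73 72
f 72 73 74
f 72 74 64
f 73 61 75
f 73 75 74
f 74 75 76
f 74 76 64
f 75 61 77
f 75 77 76
f 76 77 78
f 76 78 64
f 77 61 62
f 77 62 78
f 78 62 63
f 78 63 64
f 80 79 82
f 80 82 81
f 82 79 83
f 82 83 81
f 83 79 84
f 83 84 81
f 84 79 85
f 84 85 81
f 85 79 86
f 85 86 81
f 86 79 87
f 86 87 81
f 87 79 88
f 87 88 81
f 88 79 89
f 88 89 81
f 89 79 90
f 89 90 81
f 90 79 91
f 90 91 81
f 91 79 92
f 91 92 81
f 92 79 93
f 92 93 81
f 93 79 94
f 93 94 81
f 94 79 80
f 94 80 81



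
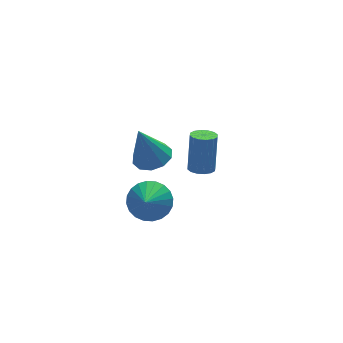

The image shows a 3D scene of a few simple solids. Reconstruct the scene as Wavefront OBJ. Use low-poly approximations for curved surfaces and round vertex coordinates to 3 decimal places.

v -1.652 -2.868 2.162
v -0.847 -3.517 2.051
v -2.208 -3.712 3.058
v -0.717 -3.281 2.354
v -0.729 -2.981 2.628
v -0.882 -2.665 2.831
v -1.152 -2.38 2.932
v -1.499 -2.169 2.916
v -1.868 -2.064 2.785
v -2.205 -2.082 2.559
v -2.458 -2.22 2.273
v -2.588 -2.456 1.97
v -2.575 -2.755 1.696
v -2.422 -3.072 1.493
v -2.152 -3.357 1.392
v -1.806 -3.568 1.408
v -1.436 -3.673 1.539
v -1.099 -3.655 1.765
v -0.443 -0.232 2.568
v 0.456 -0.352 2.85
v -1.077 -0.188 4.612
v 0.356 0.225 2.806
v -0.05 0.627 2.672
v -0.606 0.701 2.498
v -1.1 0.419 2.351
v -1.342 -0.112 2.287
v -1.241 -0.688 2.33
v -0.836 -1.091 2.465
v -0.28 -1.165 2.639
v 0.214 -0.883 2.786
v 3.28 2.712 -2.384
v 3.913 2.896 -2.55
v 4.274 3.471 -0.542
v 3.64 3.288 -0.376
v 3.719 3.185 -2.598
v 4.079 3.761 -0.59
v 3.407 3.348 -2.589
v 3.767 3.923 -0.581
v 3.061 3.341 -2.525
v 3.421 3.916 -0.517
v 2.773 3.165 -2.423
v 3.134 3.74 -0.415
v 2.622 2.868 -2.311
v 2.982 3.443 -0.302
v 2.646 2.529 -2.218
v 3.007 3.104 -0.21
v 2.841 2.239 -2.17
v 3.201 2.815 -0.162
v 3.153 2.077 -2.179
v 3.513 2.652 -0.171
v 3.499 2.084 -2.243
v 3.859 2.659 -0.235
v 3.786 2.26 -2.345
v 4.147 2.835 -0.337
v 3.938 2.557 -2.458
v 4.298 3.132 -0.449
f 2 1 4
f 2 4 3
f 4 1 5
f 4 5 3
f 5 1 6
f 5 6 3
f 6 1 7
f 6 7 3
f 7 1 8
f 7 8 3
f 8 1 9
f 8 9 3
f 9 1 10
f 9 10 3
f 10 1 11
f 10 11 3
f 11 1 12
f 11 12 3
f 12 1 13
f 12 13 3
f 13 1 14
f 13 14 3
f 14 1 15
f 14 15 3
f 15 1 16
f 15 16 3
f 16 1 17
f 16 17 3
f 17 1 18
f 17 18 3
f 18 1 2
f 18 2 3
f 20 19 22
f 20 22 21
f 22 19 23
f 22 23 21
f 23 19 24
f 23 24 21
f 24 19 25
f 24 25 21
f 25 19 26
f 25 26 21
f 26 19 27
f 26 27 21
f 27 19 28
f 27 28 21
f 28 19 29
f 28 29 21
f 29 19 30
f 29 30 21
f 30 19 20
f 30 20 21
f 32 31 35
f 32 35 33
f 33 35 36
f 33 36 34
f 35 31 37
f 35 37 36
f 36 37 38
f 36 38 34
f 37 31 39
f 37 39 38
f 38 39 40
f 38 40 34
f 39 31 41
f 39 41 40
f 40 41 42
f 40 42 34
f 41 31 43
f 41 43 42
f 42 43 44
f 42 44 34
f 43 31 45
f 43 45 44
f 44 45 46
f 44 46 34
f 45 31 47
f 45 47 46
f 46 47 48
f 46 48 34
f 47 31 49
f 47 49 48
f 48 49 50
f 48 50 34
f 49 31 51
f 49 51 50
f 50 51 52
f 50 52 34
f 51 31 53
f 51 53 52
f 52 53 54
f 52 54 34
f 53 31 55
f 53 55 54
f 54 55 56
f 54 56 34
f 55 31 32
f 55 32 56
f 56 32 33
f 56 33 34



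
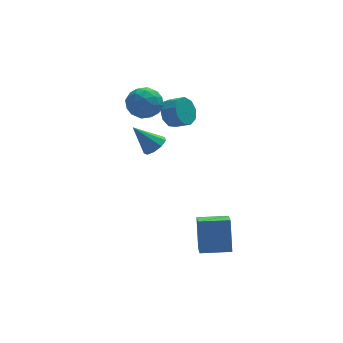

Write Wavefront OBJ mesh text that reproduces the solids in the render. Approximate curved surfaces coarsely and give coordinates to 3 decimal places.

v 0.055 -0.014 1.91
v 0.462 0.677 2.023
v -1.095 0.434 3.33
v 0.049 0.758 1.663
v -0.362 0.477 1.419
v -0.578 -0.033 1.405
v -0.498 -0.534 1.627
v -0.159 -0.792 1.983
v 0.279 -0.685 2.304
v 0.613 -0.264 2.441
v 0.685 0.274 2.33
v 1.654 -4.074 -4.461
v 1.773 -3.139 -2.518
v 1.872 -2.86 -5.058
v 1.991 -1.925 -3.115
v 3.429 -4.375 -4.425
v 3.548 -3.44 -2.482
v 3.647 -3.161 -5.022
v 3.766 -2.226 -3.079
v 1.93 4.193 1.51
v 2.522 4.243 0.693
v 3.262 3.637 1.193
v 2.67 3.587 2.01
v 2.663 4.768 1.12
v 3.404 4.161 1.62
v 2.461 5.023 1.729
v 3.202 4.417 2.229
v 2.011 4.891 2.236
v 2.752 4.284 2.736
v 1.522 4.432 2.403
v 2.263 3.825 2.903
v 1.224 3.861 2.152
v 1.965 3.255 2.652
v 1.256 3.446 1.601
v 1.997 2.839 2.101
v 1.603 3.38 1.007
v 2.344 2.774 1.507
v 2.103 3.695 0.649
v 2.844 3.089 1.149
v 0.046 4.153 3.964
v 0.993 4.025 3.294
v -0.653 2.535 3.286
v 0.294 2.407 2.616
v 0.382 2.304 3.775
v 0.814 3.305 4.194
v -0.474 3.255 2.386
v -0.042 4.256 2.805
v 0.672 3.471 2.318
v 1.2 2.883 3.177
v -0.86 3.677 3.403
v -0.332 3.089 4.262
v 0.58 4.231 3.688
v -0.24 2.329 2.892
v -0.189 2.268 3.573
v 0.368 2.193 3.179
v 0.475 3.808 4.218
v 1.032 3.733 3.824
v 0.673 2.721 4.107
v -0.692 2.827 2.756
v -0.135 2.752 2.362
v -0.028 4.367 3.401
v 0.529 4.292 3.007
v -0.333 3.839 2.473
v 0.948 3.83 2.721
v 0.538 2.879 2.323
v 0.086 3.378 2.187
v 0.34 3.966 2.434
v 1.259 3.485 3.226
v 0.849 2.533 2.827
v 0.9 2.473 3.509
v 1.154 3.061 3.755
v 1.07 3.159 2.652
v -0.509 4.027 3.753
v -0.919 3.075 3.354
v -0.814 3.499 2.825
v -0.56 4.087 3.071
v -0.198 3.681 4.257
v -0.608 2.73 3.859
v -0 2.594 4.146
v 0.254 3.182 4.393
v -0.73 3.401 3.928
f 2 1 4
f 2 4 3
f 4 1 5
f 4 5 3
f 5 1 6
f 5 6 3
f 6 1 7
f 6 7 3
f 7 1 8
f 7 8 3
f 8 1 9
f 8 9 3
f 9 1 10
f 9 10 3
f 10 1 11
f 10 11 3
f 11 1 2
f 11 2 3
f 13 15 12
f 16 13 12
f 12 15 14
f 14 16 12
f 13 19 15
f 17 13 16
f 17 19 13
f 15 19 14
f 18 16 14
f 14 19 18
f 18 17 16
f 19 17 18
f 21 20 24
f 21 24 22
f 22 24 25
f 22 25 23
f 24 20 26
f 24 26 25
f 25 26 27
f 25 27 23
f 26 20 28
f 26 28 27
f 27 28 29
f 27 29 23
f 28 20 30
f 28 30 29
f 29 30 31
f 29 31 23
f 30 20 32
f 30 32 31
f 31 32 33
f 31 33 23
f 32 20 34
f 32 34 33
f 33 34 35
f 33 35 23
f 34 20 36
f 34 36 35
f 35 36 37
f 35 37 23
f 36 20 38
f 36 38 37
f 37 38 39
f 37 39 23
f 38 20 21
f 38 21 39
f 39 21 22
f 39 22 23
f 40 77 56
f 77 51 80
f 56 80 45
f 77 80 56
f 40 56 52
f 56 45 57
f 52 57 41
f 56 57 52
f 40 52 61
f 52 41 62
f 61 62 47
f 52 62 61
f 40 61 73
f 61 47 76
f 73 76 50
f 61 76 73
f 40 73 77
f 73 50 81
f 77 81 51
f 73 81 77
f 41 57 68
f 57 45 71
f 68 71 49
f 57 71 68
f 45 80 58
f 80 51 79
f 58 79 44
f 80 79 58
f 51 81 78
f 81 50 74
f 78 74 42
f 81 74 78
f 50 76 75
f 76 47 63
f 75 63 46
f 76 63 75
f 47 62 67
f 62 41 64
f 67 64 48
f 62 64 67
f 43 69 55
f 69 49 70
f 55 70 44
f 69 70 55
f 43 55 53
f 55 44 54
f 53 54 42
f 55 54 53
f 43 53 60
f 53 42 59
f 60 59 46
f 53 59 60
f 43 60 65
f 60 46 66
f 65 66 48
f 60 66 65
f 43 65 69
f 65 48 72
f 69 72 49
f 65 72 69
f 44 70 58
f 70 49 71
f 58 71 45
f 70 71 58
f 42 54 78
f 54 44 79
f 78 79 51
f 54 79 78
f 46 59 75
f 59 42 74
f 75 74 50
f 59 74 75
f 48 66 67
f 66 46 63
f 67 63 47
f 66 63 67
f 49 72 68
f 72 48 64
f 68 64 41
f 72 64 68



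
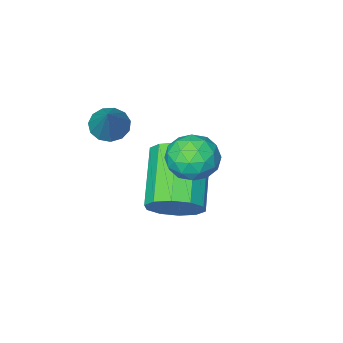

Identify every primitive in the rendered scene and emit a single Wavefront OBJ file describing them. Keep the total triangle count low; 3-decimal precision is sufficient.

v -0.849 2.32 -3.007
v -0.502 2.669 -2.302
v -1.524 1.349 -1.147
v -1.871 1 -1.853
v -0.955 2.927 -2.407
v -1.977 1.607 -1.252
v -1.367 2.953 -2.742
v -2.389 1.633 -1.587
v -1.581 2.738 -3.178
v -2.603 1.418 -2.023
v -1.516 2.363 -3.549
v -2.538 1.043 -2.394
v -1.196 1.971 -3.713
v -2.218 0.651 -2.558
v -0.743 1.713 -3.608
v -1.765 0.393 -2.453
v -0.331 1.687 -3.273
v -1.353 0.367 -2.118
v -0.117 1.902 -2.837
v -1.139 0.582 -1.682
v -0.182 2.277 -2.466
v -1.204 0.957 -1.311
v -0.96 4.193 -0.192
v -0.455 4.338 0.396
v -0.625 2.962 -0.176
v -0.12 3.107 0.412
v -0.897 3.15 0.54
v -1.104 3.911 0.53
v 0.024 3.389 -0.31
v -0.183 4.15 -0.32
v 0.153 3.842 0.323
v -0.416 3.694 0.848
v -0.664 3.606 -0.628
v -1.233 3.458 -0.103
v -0.737 4.374 0.1
v -0.343 2.926 0.12
v -0.8 2.952 0.195
v -0.503 3.037 0.54
v -1.118 4.122 0.18
v -0.821 4.208 0.525
v -1.081 3.509 0.61
v -0.259 3.092 -0.305
v 0.038 3.178 0.04
v -0.577 4.263 -0.32
v -0.28 4.348 0.025
v 0.001 3.791 -0.39
v -0.083 4.167 0.403
v 0.114 3.443 0.412
v 0.199 3.609 -0.012
v 0.077 4.057 -0.018
v -0.417 4.08 0.712
v -0.22 3.357 0.721
v -0.677 3.382 0.797
v -0.798 3.829 0.791
v -0.059 3.788 0.669
v -0.86 3.943 -0.501
v -0.663 3.22 -0.492
v -0.282 3.471 -0.571
v -0.403 3.918 -0.577
v -1.194 3.857 -0.192
v -0.997 3.133 -0.183
v -1.157 3.243 0.238
v -1.279 3.691 0.232
v -1.021 3.512 -0.449
v 0.044 0.399 -0.34
v 0.494 0.567 -0.683
v 0.616 1.281 0.84
v 0.251 0.789 -0.731
v -0.057 0.887 -0.656
v -0.333 0.83 -0.479
v -0.49 0.637 -0.259
v -0.476 0.368 -0.064
v -0.298 0.108 0.043
v -0.011 -0.058 0.029
v 0.294 -0.08 -0.102
v 0.519 0.05 -0.309
v 0.594 0.291 -0.526
f 2 1 5
f 2 5 3
f 3 5 6
f 3 6 4
f 5 1 7
f 5 7 6
f 6 7 8
f 6 8 4
f 7 1 9
f 7 9 8
f 8 9 10
f 8 10 4
f 9 1 11
f 9 11 10
f 10 11 12
f 10 12 4
f 11 1 13
f 11 13 12
f 12 13 14
f 12 14 4
f 13 1 15
f 13 15 14
f 14 15 16
f 14 16 4
f 15 1 17
f 15 17 16
f 16 17 18
f 16 18 4
f 17 1 19
f 17 19 18
f 18 19 20
f 18 20 4
f 19 1 21
f 19 21 20
f 20 21 22
f 20 22 4
f 21 1 2
f 21 2 22
f 22 2 3
f 22 3 4
f 23 60 39
f 60 34 63
f 39 63 28
f 60 63 39
f 23 39 35
f 39 28 40
f 35 40 24
f 39 40 35
f 23 35 44
f 35 24 45
f 44 45 30
f 35 45 44
f 23 44 56
f 44 30 59
f 56 59 33
f 44 59 56
f 23 56 60
f 56 33 64
f 60 64 34
f 56 64 60
f 24 40 51
f 40 28 54
f 51 54 32
f 40 54 51
f 28 63 41
f 63 34 62
f 41 62 27
f 63 62 41
f 34 64 61
f 64 33 57
f 61 57 25
f 64 57 61
f 33 59 58
f 59 30 46
f 58 46 29
f 59 46 58
f 30 45 50
f 45 24 47
f 50 47 31
f 45 47 50
f 26 52 38
f 52 32 53
f 38 53 27
f 52 53 38
f 26 38 36
f 38 27 37
f 36 37 25
f 38 37 36
f 26 36 43
f 36 25 42
f 43 42 29
f 36 42 43
f 26 43 48
f 43 29 49
f 48 49 31
f 43 49 48
f 26 48 52
f 48 31 55
f 52 55 32
f 48 55 52
f 27 53 41
f 53 32 54
f 41 54 28
f 53 54 41
f 25 37 61
f 37 27 62
f 61 62 34
f 37 62 61
f 29 42 58
f 42 25 57
f 58 57 33
f 42 57 58
f 31 49 50
f 49 29 46
f 50 46 30
f 49 46 50
f 32 55 51
f 55 31 47
f 51 47 24
f 55 47 51
f 66 65 68
f 66 68 67
f 68 65 69
f 68 69 67
f 69 65 70
f 69 70 67
f 70 65 71
f 70 71 67
f 71 65 72
f 71 72 67
f 72 65 73
f 72 73 67
f 73 65 74
f 73 74 67
f 74 65 75
f 74 75 67
f 75 65 76
f 75 76 67
f 76 65 77
f 76 77 67
f 77 65 66
f 77 66 67



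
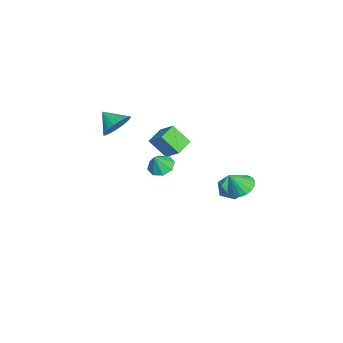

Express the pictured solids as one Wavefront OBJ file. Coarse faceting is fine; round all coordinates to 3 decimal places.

v -2.805 -0.88 1.987
v -2.192 -0.088 2.816
v -2.625 0.084 0.933
v -2.012 0.876 1.762
v -1.828 -1.356 1.718
v -1.215 -0.564 2.547
v -1.648 -0.392 0.664
v -1.035 0.4 1.493
v 0.099 3.996 0.603
v 0.921 3.75 0.762
v 0.019 3.05 -0.442
v 0.841 2.804 -0.283
v 0.212 2.623 0.294
v 0.262 3.207 0.94
v 0.678 3.593 -0.62
v 0.728 4.177 0.026
v 1.279 3.501 0.006
v 0.991 2.902 0.571
v -0.051 3.898 -0.251
v -0.339 3.299 0.314
v 0.394 -0.356 1.446
v 0.8 0.299 1.461
v 0.826 -0.644 2.394
v 0.272 0.354 1.718
v -0.183 -0.006 1.816
v -0.301 -0.571 1.698
v -0.011 -1.01 1.432
v 0.516 -1.066 1.175
v 0.972 -0.706 1.077
v 1.09 -0.14 1.195
v -1.737 -3.034 2.826
v -0.892 -3.337 3.136
v -2.303 -3.926 3.494
v -0.979 -3.087 3.396
v -1.182 -2.829 3.569
v -1.469 -2.602 3.628
v -1.797 -2.441 3.566
v -2.116 -2.371 3.391
v -2.377 -2.401 3.129
v -2.541 -2.527 2.822
v -2.583 -2.731 2.515
v -2.495 -2.981 2.255
v -2.293 -3.239 2.083
v -2.006 -3.466 2.023
v -1.678 -3.627 2.086
v -1.359 -3.697 2.261
v -1.098 -3.667 2.522
v -0.934 -3.541 2.829
v 3.066 4.136 2.273
v 3.813 4.189 2.022
v 3.474 3.544 3.367
v 3.769 4.488 2.201
v 3.586 4.718 2.394
v 3.3 4.833 2.563
v 2.967 4.81 2.674
v 2.654 4.653 2.706
v 2.423 4.394 2.653
v 2.318 4.084 2.524
v 2.362 3.784 2.345
v 2.545 3.555 2.152
v 2.831 3.44 1.983
v 3.164 3.463 1.871
v 3.477 3.62 1.839
v 3.709 3.879 1.893
f 2 4 1
f 5 2 1
f 1 4 3
f 3 5 1
f 2 8 4
f 6 2 5
f 6 8 2
f 4 8 3
f 7 5 3
f 3 8 7
f 7 6 5
f 8 6 7
f 9 20 14
f 9 14 10
f 9 10 16
f 9 16 19
f 9 19 20
f 10 14 18
f 14 20 13
f 20 19 11
f 19 16 15
f 16 10 17
f 12 18 13
f 12 13 11
f 12 11 15
f 12 15 17
f 12 17 18
f 13 18 14
f 11 13 20
f 15 11 19
f 17 15 16
f 18 17 10
f 22 21 24
f 22 24 23
f 24 21 25
f 24 25 23
f 25 21 26
f 25 26 23
f 26 21 27
f 26 27 23
f 27 21 28
f 27 28 23
f 28 21 29
f 28 29 23
f 29 21 30
f 29 30 23
f 30 21 22
f 30 22 23
f 32 31 34
f 32 34 33
f 34 31 35
f 34 35 33
f 35 31 36
f 35 36 33
f 36 31 37
f 36 37 33
f 37 31 38
f 37 38 33
f 38 31 39
f 38 39 33
f 39 31 40
f 39 40 33
f 40 31 41
f 40 41 33
f 41 31 42
f 41 42 33
f 42 31 43
f 42 43 33
f 43 31 44
f 43 44 33
f 44 31 45
f 44 45 33
f 45 31 46
f 45 46 33
f 46 31 47
f 46 47 33
f 47 31 48
f 47 48 33
f 48 31 32
f 48 32 33
f 50 49 52
f 50 52 51
f 52 49 53
f 52 53 51
f 53 49 54
f 53 54 51
f 54 49 55
f 54 55 51
f 55 49 56
f 55 56 51
f 56 49 57
f 56 57 51
f 57 49 58
f 57 58 51
f 58 49 59
f 58 59 51
f 59 49 60
f 59 60 51
f 60 49 61
f 60 61 51
f 61 49 62
f 61 62 51
f 62 49 63
f 62 63 51
f 63 49 64
f 63 64 51
f 64 49 50
f 64 50 51



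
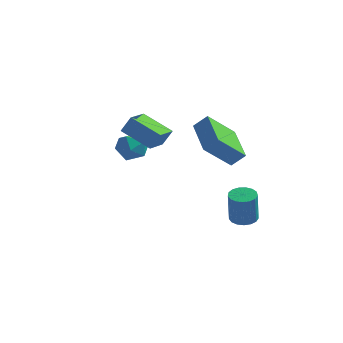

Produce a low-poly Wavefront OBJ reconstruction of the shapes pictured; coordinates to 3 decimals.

v -1.169 -3.334 3.091
v -0.791 -3.187 3.837
v -1.039 -2.217 2.805
v -0.661 -2.07 3.552
v 0.181 -3.65 2.468
v 0.559 -3.503 3.215
v 0.311 -2.533 2.183
v 0.689 -2.386 2.929
v 2.036 -2.529 2.171
v 2.588 -2.341 2.733
v 1.062 -0.902 2.583
v 1.614 -0.714 3.145
v 2.946 -1.686 0.995
v 3.498 -1.498 1.557
v 1.972 -0.059 1.407
v 2.524 0.129 1.969
v -2.514 -0.059 -0.01
v -2.141 0.585 0.282
v -1.699 -0.825 0.638
v -1.326 -0.181 0.93
v -2.069 -0.354 1.167
v -2.573 0.119 0.767
v -1.267 -0.359 0.153
v -1.771 0.114 -0.247
v -1.371 0.399 0.383
v -1.866 0.402 1.01
v -1.974 -0.642 -0.09
v -2.469 -0.639 0.537
v 3.032 -0.098 -2.93
v 3.515 0.287 -2.873
v 3.531 0.042 -1.353
v 3.048 -0.342 -1.41
v 3.28 0.464 -2.842
v 3.295 0.219 -1.322
v 2.987 0.513 -2.831
v 3.002 0.268 -1.311
v 2.705 0.422 -2.843
v 2.72 0.177 -1.323
v 2.498 0.212 -2.875
v 2.513 -0.033 -1.355
v 2.413 -0.069 -2.919
v 2.428 -0.314 -1.399
v 2.47 -0.357 -2.966
v 2.486 -0.602 -1.446
v 2.656 -0.585 -3.005
v 2.672 -0.83 -1.484
v 2.928 -0.701 -3.026
v 2.944 -0.946 -1.506
v 3.224 -0.679 -3.026
v 3.24 -0.924 -1.505
v 3.476 -0.524 -3.003
v 3.492 -0.769 -1.483
v 3.626 -0.271 -2.964
v 3.642 -0.516 -1.444
v 3.641 0.021 -2.917
v 3.656 -0.223 -1.397
f 2 4 1
f 5 2 1
f 1 4 3
f 3 5 1
f 2 8 4
f 6 2 5
f 6 8 2
f 4 8 3
f 7 5 3
f 3 8 7
f 7 6 5
f 8 6 7
f 10 12 9
f 13 10 9
f 9 12 11
f 11 13 9
f 10 16 12
f 14 10 13
f 14 16 10
f 12 16 11
f 15 13 11
f 11 16 15
f 15 14 13
f 16 14 15
f 17 28 22
f 17 22 18
f 17 18 24
f 17 24 27
f 17 27 28
f 18 22 26
f 22 28 21
f 28 27 19
f 27 24 23
f 24 18 25
f 20 26 21
f 20 21 19
f 20 19 23
f 20 23 25
f 20 25 26
f 21 26 22
f 19 21 28
f 23 19 27
f 25 23 24
f 26 25 18
f 30 29 33
f 30 33 31
f 31 33 34
f 31 34 32
f 33 29 35
f 33 35 34
f 34 35 36
f 34 36 32
f 35 29 37
f 35 37 36
f 36 37 38
f 36 38 32
f 37 29 39
f 37 39 38
f 38 39 40
f 38 40 32
f 39 29 41
f 39 41 40
f 40 41 42
f 40 42 32
f 41 29 43
f 41 43 42
f 42 43 44
f 42 44 32
f 43 29 45
f 43 45 44
f 44 45 46
f 44 46 32
f 45 29 47
f 45 47 46
f 46 47 48
f 46 48 32
f 47 29 49
f 47 49 48
f 48 49 50
f 48 50 32
f 49 29 51
f 49 51 50
f 50 51 52
f 50 52 32
f 51 29 53
f 51 53 52
f 52 53 54
f 52 54 32
f 53 29 55
f 53 55 54
f 54 55 56
f 54 56 32
f 55 29 30
f 55 30 56
f 56 30 31
f 56 31 32



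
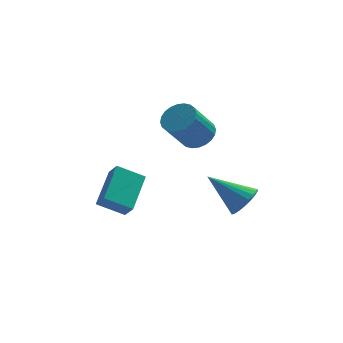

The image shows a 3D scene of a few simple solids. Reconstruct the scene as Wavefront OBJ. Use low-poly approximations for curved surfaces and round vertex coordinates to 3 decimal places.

v -2.881 -1.05 -0.091
v -4.105 -0.893 0.59
v -2.156 0.65 0.82
v -3.38 0.806 1.502
v -2.58 -1.526 0.558
v -3.804 -1.37 1.24
v -1.855 0.173 1.47
v -3.079 0.33 2.151
v 0.706 2.358 2.685
v 1.286 2.761 3.227
v 0.334 2.124 4.718
v -0.246 1.722 4.175
v 1.049 3.011 3.182
v 0.097 2.375 4.673
v 0.761 3.162 3.062
v -0.192 2.526 4.553
v 0.464 3.191 2.885
v -0.489 2.554 4.376
v 0.203 3.092 2.677
v -0.749 2.456 4.168
v 0.02 2.883 2.47
v -0.933 2.246 3.961
v -0.059 2.593 2.296
v -1.012 1.956 3.787
v -0.022 2.267 2.181
v -0.974 1.631 3.672
v 0.126 1.956 2.142
v -0.826 1.319 3.633
v 0.363 1.705 2.187
v -0.589 1.069 3.678
v 0.652 1.554 2.307
v -0.301 0.918 3.798
v 0.949 1.526 2.484
v -0.004 0.889 3.975
v 1.209 1.624 2.692
v 0.257 0.988 4.183
v 1.393 1.834 2.899
v 0.44 1.197 4.39
v 1.472 2.124 3.073
v 0.519 1.487 4.564
v 1.434 2.449 3.188
v 0.482 1.813 4.679
v 2.582 0.753 -0.865
v 3.171 1.288 -0.443
v 1.018 1.427 0.465
v 3.039 1.513 -0.711
v 2.829 1.607 -1.006
v 2.576 1.554 -1.277
v 2.324 1.362 -1.476
v 2.117 1.065 -1.569
v 1.99 0.714 -1.541
v 1.965 0.37 -1.396
v 2.047 0.092 -1.159
v 2.222 -0.071 -0.871
v 2.458 -0.092 -0.582
v 2.717 0.033 -0.342
v 2.951 0.283 -0.192
v 3.122 0.615 -0.158
v 3.2 0.97 -0.247
f 2 4 1
f 5 2 1
f 1 4 3
f 3 5 1
f 2 8 4
f 6 2 5
f 6 8 2
f 4 8 3
f 7 5 3
f 3 8 7
f 7 6 5
f 8 6 7
f 10 9 13
f 10 13 11
f 11 13 14
f 11 14 12
f 13 9 15
f 13 15 14
f 14 15 16
f 14 16 12
f 15 9 17
f 15 17 16
f 16 17 18
f 16 18 12
f 17 9 19
f 17 19 18
f 18 19 20
f 18 20 12
f 19 9 21
f 19 21 20
f 20 21 22
f 20 22 12
f 21 9 23
f 21 23 22
f 22 23 24
f 22 24 12
f 23 9 25
f 23 25 24
f 24 25 26
f 24 26 12
f 25 9 27
f 25 27 26
f 26 27 28
f 26 28 12
f 27 9 29
f 27 29 28
f 28 29 30
f 28 30 12
f 29 9 31
f 29 31 30
f 30 31 32
f 30 32 12
f 31 9 33
f 31 33 32
f 32 33 34
f 32 34 12
f 33 9 35
f 33 35 34
f 34 35 36
f 34 36 12
f 35 9 37
f 35 37 36
f 36 37 38
f 36 38 12
f 37 9 39
f 37 39 38
f 38 39 40
f 38 40 12
f 39 9 41
f 39 41 40
f 40 41 42
f 40 42 12
f 41 9 10
f 41 10 42
f 42 10 11
f 42 11 12
f 44 43 46
f 44 46 45
f 46 43 47
f 46 47 45
f 47 43 48
f 47 48 45
f 48 43 49
f 48 49 45
f 49 43 50
f 49 50 45
f 50 43 51
f 50 51 45
f 51 43 52
f 51 52 45
f 52 43 53
f 52 53 45
f 53 43 54
f 53 54 45
f 54 43 55
f 54 55 45
f 55 43 56
f 55 56 45
f 56 43 57
f 56 57 45
f 57 43 58
f 57 58 45
f 58 43 59
f 58 59 45
f 59 43 44
f 59 44 45



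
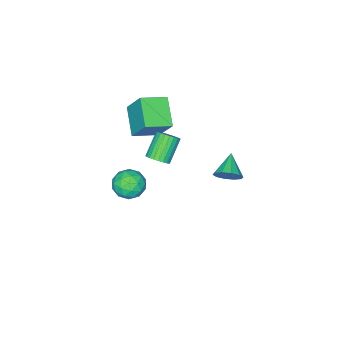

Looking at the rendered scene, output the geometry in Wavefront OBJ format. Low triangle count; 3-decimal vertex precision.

v 2.582 -3.584 -2.602
v 3.107 -2.896 -2.306
v 3.793 -4.384 -2.894
v 4.318 -3.696 -2.598
v 3.804 -4.167 -2.005
v 3.056 -3.673 -1.825
v 3.844 -3.607 -3.375
v 3.096 -3.113 -3.195
v 3.888 -2.911 -2.783
v 3.863 -3.257 -1.937
v 3.037 -4.023 -3.263
v 3.012 -4.369 -2.417
v 2.738 -3.17 -2.428
v 4.162 -4.11 -2.772
v 3.86 -4.387 -2.423
v 4.169 -3.983 -2.249
v 2.708 -3.626 -2.146
v 3.017 -3.222 -1.972
v 3.427 -3.969 -1.795
v 3.883 -4.058 -3.228
v 4.192 -3.654 -3.054
v 2.731 -3.297 -2.951
v 3.04 -2.893 -2.777
v 3.473 -3.311 -3.405
v 3.506 -2.774 -2.535
v 4.218 -3.244 -2.706
v 3.939 -3.192 -3.163
v 3.499 -2.901 -3.057
v 3.491 -2.978 -2.037
v 4.203 -3.448 -2.209
v 3.901 -3.725 -1.861
v 3.461 -3.434 -1.755
v 3.95 -2.986 -2.318
v 2.697 -3.832 -2.991
v 3.409 -4.302 -3.163
v 3.439 -3.846 -3.445
v 2.999 -3.555 -3.339
v 2.682 -4.036 -2.494
v 3.394 -4.506 -2.665
v 3.401 -4.379 -2.143
v 2.961 -4.088 -2.037
v 2.95 -4.294 -2.882
v 4.246 -0.915 1.939
v 4.686 -1.007 2.352
v 3.674 -1.257 3.374
v 3.234 -1.165 2.961
v 4.65 -0.772 2.373
v 3.638 -1.023 3.396
v 4.552 -0.56 2.329
v 3.54 -0.81 3.351
v 4.408 -0.401 2.225
v 3.396 -0.652 3.248
v 4.239 -0.321 2.078
v 3.228 -0.571 3.1
v 4.072 -0.331 1.91
v 3.06 -0.582 2.932
v 3.93 -0.43 1.745
v 2.919 -0.68 2.768
v 3.837 -0.603 1.611
v 2.825 -0.853 2.633
v 3.806 -0.823 1.526
v 2.794 -1.073 2.548
v 3.842 -1.057 1.504
v 2.83 -1.308 2.527
v 3.94 -1.27 1.549
v 2.928 -1.52 2.571
v 4.084 -1.428 1.652
v 3.072 -1.679 2.675
v 4.252 -1.509 1.8
v 3.241 -1.759 2.822
v 4.42 -1.498 1.968
v 3.408 -1.749 2.99
v 4.561 -1.4 2.132
v 3.55 -1.65 3.155
v 4.655 -1.227 2.267
v 3.643 -1.477 3.289
v 2.818 2.239 1.811
v 3.232 2.219 2.4
v 1.882 1.601 2.449
v 2.989 2.592 2.416
v 2.68 2.829 2.2
v 2.424 2.842 1.837
v 2.319 2.624 1.463
v 2.404 2.259 1.223
v 2.647 1.887 1.207
v 2.956 1.649 1.422
v 3.212 1.637 1.786
v 3.317 1.855 2.16
v 1.563 -3.377 0.237
v 0.661 -4.574 1.122
v 1.67 -2.349 1.735
v 0.768 -3.546 2.62
v 2.792 -4.034 0.6
v 1.89 -5.231 1.485
v 2.899 -3.006 2.098
v 1.997 -4.203 2.983
f 1 38 17
f 38 12 41
f 17 41 6
f 38 41 17
f 1 17 13
f 17 6 18
f 13 18 2
f 17 18 13
f 1 13 22
f 13 2 23
f 22 23 8
f 13 23 22
f 1 22 34
f 22 8 37
f 34 37 11
f 22 37 34
f 1 34 38
f 34 11 42
f 38 42 12
f 34 42 38
f 2 18 29
f 18 6 32
f 29 32 10
f 18 32 29
f 6 41 19
f 41 12 40
f 19 40 5
f 41 40 19
f 12 42 39
f 42 11 35
f 39 35 3
f 42 35 39
f 11 37 36
f 37 8 24
f 36 24 7
f 37 24 36
f 8 23 28
f 23 2 25
f 28 25 9
f 23 25 28
f 4 30 16
f 30 10 31
f 16 31 5
f 30 31 16
f 4 16 14
f 16 5 15
f 14 15 3
f 16 15 14
f 4 14 21
f 14 3 20
f 21 20 7
f 14 20 21
f 4 21 26
f 21 7 27
f 26 27 9
f 21 27 26
f 4 26 30
f 26 9 33
f 30 33 10
f 26 33 30
f 5 31 19
f 31 10 32
f 19 32 6
f 31 32 19
f 3 15 39
f 15 5 40
f 39 40 12
f 15 40 39
f 7 20 36
f 20 3 35
f 36 35 11
f 20 35 36
f 9 27 28
f 27 7 24
f 28 24 8
f 27 24 28
f 10 33 29
f 33 9 25
f 29 25 2
f 33 25 29
f 44 43 47
f 44 47 45
f 45 47 48
f 45 48 46
f 47 43 49
f 47 49 48
f 48 49 50
f 48 50 46
f 49 43 51
f 49 51 50
f 50 51 52
f 50 52 46
f 51 43 53
f 51 53 52
f 52 53 54
f 52 54 46
f 53 43 55
f 53 55 54
f 54 55 56
f 54 56 46
f 55 43 57
f 55 57 56
f 56 57 58
f 56 58 46
f 57 43 59
f 57 59 58
f 58 59 60
f 58 60 46
f 59 43 61
f 59 61 60
f 60 61 62
f 60 62 46
f 61 43 63
f 61 63 62
f 62 63 64
f 62 64 46
f 63 43 65
f 63 65 64
f 64 65 66
f 64 66 46
f 65 43 67
f 65 67 66
f 66 67 68
f 66 68 46
f 67 43 69
f 67 69 68
f 68 69 70
f 68 70 46
f 69 43 71
f 69 71 70
f 70 71 72
f 70 72 46
f 71 43 73
f 71 73 72
f 72 73 74
f 72 74 46
f 73 43 75
f 73 75 74
f 74 75 76
f 74 76 46
f 75 43 44
f 75 44 76
f 76 44 45
f 76 45 46
f 78 77 80
f 78 80 79
f 80 77 81
f 80 81 79
f 81 77 82
f 81 82 79
f 82 77 83
f 82 83 79
f 83 77 84
f 83 84 79
f 84 77 85
f 84 85 79
f 85 77 86
f 85 86 79
f 86 77 87
f 86 87 79
f 87 77 88
f 87 88 79
f 88 77 78
f 88 78 79
f 90 92 89
f 93 90 89
f 89 92 91
f 91 93 89
f 90 96 92
f 94 90 93
f 94 96 90
f 92 96 91
f 95 93 91
f 91 96 95
f 95 94 93
f 96 94 95



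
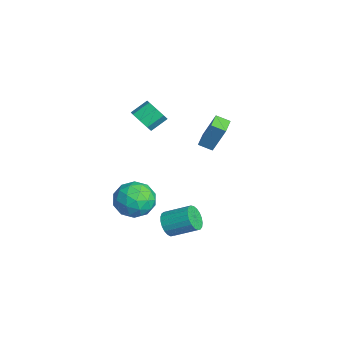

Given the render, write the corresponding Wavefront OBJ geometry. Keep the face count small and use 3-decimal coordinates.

v -0.652 -2.132 2.536
v 0.113 -1.939 2.569
v -0.143 -1.034 3.196
v -0.908 -1.228 3.164
v -0.169 -1.69 2.095
v -0.424 -0.785 2.722
v -0.734 -1.7 1.88
v -0.989 -0.796 2.507
v -1.251 -1.964 2.049
v -1.507 -1.059 2.676
v -1.417 -2.326 2.504
v -1.673 -1.421 3.131
v -1.136 -2.575 2.978
v -1.391 -1.67 3.605
v -0.571 -2.564 3.193
v -0.826 -1.66 3.82
v -0.053 -2.301 3.024
v -0.309 -1.396 3.651
v -0.927 -1.681 -4.579
v -0.337 -1.469 -3.508
v -1.443 -3.511 -3.932
v -0.853 -3.299 -2.861
v -1.894 -2.679 -3.129
v -1.575 -1.548 -3.529
v -0.205 -3.432 -3.911
v 0.114 -2.301 -4.311
v 0.109 -2.551 -3.095
v -0.935 -2.086 -2.612
v -0.845 -2.894 -4.828
v -1.889 -2.429 -4.345
v -0.587 -1.415 -4.1
v -1.193 -3.565 -3.34
v -1.805 -3.201 -3.497
v -1.458 -3.076 -2.868
v -1.315 -1.461 -4.112
v -0.968 -1.337 -3.483
v -1.883 -2.048 -3.26
v -0.812 -3.643 -3.957
v -0.465 -3.519 -3.328
v -0.322 -1.904 -4.572
v 0.025 -1.779 -3.943
v 0.103 -2.932 -4.18
v 0.022 -1.926 -3.228
v -0.281 -3.001 -2.848
v 0.1 -3.079 -3.465
v 0.287 -2.415 -3.7
v -0.591 -1.653 -2.944
v -0.894 -2.728 -2.564
v -1.506 -2.364 -2.722
v -1.319 -1.699 -2.957
v -0.329 -2.288 -2.702
v -0.886 -2.252 -4.876
v -1.189 -3.327 -4.496
v -0.461 -3.281 -4.483
v -0.274 -2.616 -4.718
v -1.499 -1.979 -4.592
v -1.802 -3.054 -4.212
v -2.067 -2.565 -3.74
v -1.88 -1.901 -3.975
v -1.451 -2.692 -4.738
v 1.428 -1.116 -4.181
v 2.018 -1.551 -3.861
v 2.582 -0.238 -3.119
v 1.992 0.196 -3.439
v 2.155 -1.449 -4.146
v 2.719 -0.136 -3.404
v 2.166 -1.289 -4.437
v 2.73 0.024 -3.696
v 2.049 -1.099 -4.685
v 2.614 0.214 -3.943
v 1.825 -0.912 -4.845
v 2.39 0.4 -4.103
v 1.532 -0.761 -4.89
v 2.097 0.552 -4.148
v 1.222 -0.671 -4.812
v 1.786 0.642 -4.071
v 0.946 -0.658 -4.626
v 1.511 0.655 -3.884
v 0.754 -0.724 -4.362
v 1.319 0.589 -3.621
v 0.679 -0.858 -4.068
v 1.244 0.454 -3.326
v 0.733 -1.037 -3.792
v 1.298 0.276 -3.051
v 0.907 -1.23 -3.584
v 1.472 0.083 -2.842
v 1.171 -1.402 -3.479
v 1.736 -0.09 -2.737
v 1.48 -1.526 -3.496
v 2.044 -0.213 -2.754
v 1.779 -1.578 -3.63
v 2.344 -0.266 -2.889
v -1.718 1.361 0.381
v -1.306 1.967 2.069
v -1.408 2.079 0.047
v -0.995 2.684 1.735
v -0.725 0.896 0.305
v -0.312 1.501 1.993
v -0.414 1.613 -0.029
v -0.002 2.219 1.659
f 2 1 5
f 2 5 3
f 3 5 6
f 3 6 4
f 5 1 7
f 5 7 6
f 6 7 8
f 6 8 4
f 7 1 9
f 7 9 8
f 8 9 10
f 8 10 4
f 9 1 11
f 9 11 10
f 10 11 12
f 10 12 4
f 11 1 13
f 11 13 12
f 12 13 14
f 12 14 4
f 13 1 15
f 13 15 14
f 14 15 16
f 14 16 4
f 15 1 17
f 15 17 16
f 16 17 18
f 16 18 4
f 17 1 2
f 17 2 18
f 18 2 3
f 18 3 4
f 19 56 35
f 56 30 59
f 35 59 24
f 56 59 35
f 19 35 31
f 35 24 36
f 31 36 20
f 35 36 31
f 19 31 40
f 31 20 41
f 40 41 26
f 31 41 40
f 19 40 52
f 40 26 55
f 52 55 29
f 40 55 52
f 19 52 56
f 52 29 60
f 56 60 30
f 52 60 56
f 20 36 47
f 36 24 50
f 47 50 28
f 36 50 47
f 24 59 37
f 59 30 58
f 37 58 23
f 59 58 37
f 30 60 57
f 60 29 53
f 57 53 21
f 60 53 57
f 29 55 54
f 55 26 42
f 54 42 25
f 55 42 54
f 26 41 46
f 41 20 43
f 46 43 27
f 41 43 46
f 22 48 34
f 48 28 49
f 34 49 23
f 48 49 34
f 22 34 32
f 34 23 33
f 32 33 21
f 34 33 32
f 22 32 39
f 32 21 38
f 39 38 25
f 32 38 39
f 22 39 44
f 39 25 45
f 44 45 27
f 39 45 44
f 22 44 48
f 44 27 51
f 48 51 28
f 44 51 48
f 23 49 37
f 49 28 50
f 37 50 24
f 49 50 37
f 21 33 57
f 33 23 58
f 57 58 30
f 33 58 57
f 25 38 54
f 38 21 53
f 54 53 29
f 38 53 54
f 27 45 46
f 45 25 42
f 46 42 26
f 45 42 46
f 28 51 47
f 51 27 43
f 47 43 20
f 51 43 47
f 62 61 65
f 62 65 63
f 63 65 66
f 63 66 64
f 65 61 67
f 65 67 66
f 66 67 68
f 66 68 64
f 67 61 69
f 67 69 68
f 68 69 70
f 68 70 64
f 69 61 71
f 69 71 70
f 70 71 72
f 70 72 64
f 71 61 73
f 71 73 72
f 72 73 74
f 72 74 64
f 73 61 75
f 73 75 74
f 74 75 76
f 74 76 64
f 75 61 77
f 75 77 76
f 76 77 78
f 76 78 64
f 77 61 79
f 77 79 78
f 78 79 80
f 78 80 64
f 79 61 81
f 79 81 80
f 80 81 82
f 80 82 64
f 81 61 83
f 81 83 82
f 82 83 84
f 82 84 64
f 83 61 85
f 83 85 84
f 84 85 86
f 84 86 64
f 85 61 87
f 85 87 86
f 86 87 88
f 86 88 64
f 87 61 89
f 87 89 88
f 88 89 90
f 88 90 64
f 89 61 91
f 89 91 90
f 90 91 92
f 90 92 64
f 91 61 62
f 91 62 92
f 92 62 63
f 92 63 64
f 94 96 93
f 97 94 93
f 93 96 95
f 95 97 93
f 94 100 96
f 98 94 97
f 98 100 94
f 96 100 95
f 99 97 95
f 95 100 99
f 99 98 97
f 100 98 99



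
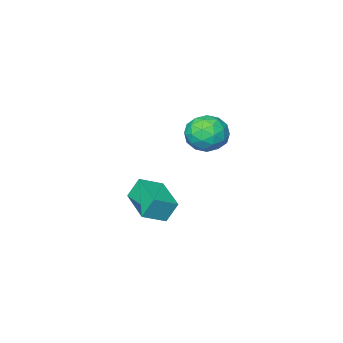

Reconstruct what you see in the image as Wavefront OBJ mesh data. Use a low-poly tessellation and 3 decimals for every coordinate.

v -2.55 -2.848 -3.038
v -3.035 -2.546 -1.903
v -1.952 -0.784 -3.333
v -2.436 -0.481 -2.198
v -1.324 -3.119 -2.442
v -1.808 -2.816 -1.307
v -0.725 -1.054 -2.737
v -1.21 -0.752 -1.602
v -3.15 2.49 3.559
v -2.088 2.661 3.266
v -2.832 0.719 3.674
v -1.77 0.89 3.381
v -2.138 1.239 4.374
v -2.334 2.334 4.303
v -2.586 1.046 2.637
v -2.782 2.141 2.566
v -1.74 1.769 2.696
v -1.463 1.888 3.769
v -3.457 1.492 3.171
v -3.18 1.611 4.244
v -2.647 2.731 3.403
v -2.273 0.649 3.537
v -2.489 0.854 4.121
v -1.865 0.955 3.949
v -2.791 2.539 4.012
v -2.167 2.639 3.84
v -2.197 1.803 4.49
v -2.753 0.741 3.1
v -2.129 0.841 2.928
v -3.055 2.425 2.991
v -2.431 2.526 2.819
v -2.723 1.577 2.45
v -1.818 2.307 2.895
v -1.631 1.266 2.963
v -2.111 1.358 2.526
v -2.226 2.002 2.484
v -1.655 2.377 3.526
v -1.468 1.336 3.594
v -1.684 1.541 4.177
v -1.8 2.185 4.135
v -1.45 1.853 3.191
v -3.452 2.044 3.346
v -3.265 1.003 3.414
v -3.12 1.195 2.805
v -3.236 1.839 2.763
v -3.289 2.114 3.977
v -3.102 1.073 4.045
v -2.694 1.378 4.456
v -2.809 2.022 4.414
v -3.47 1.527 3.749
f 2 4 1
f 5 2 1
f 1 4 3
f 3 5 1
f 2 8 4
f 6 2 5
f 6 8 2
f 4 8 3
f 7 5 3
f 3 8 7
f 7 6 5
f 8 6 7
f 9 46 25
f 46 20 49
f 25 49 14
f 46 49 25
f 9 25 21
f 25 14 26
f 21 26 10
f 25 26 21
f 9 21 30
f 21 10 31
f 30 31 16
f 21 31 30
f 9 30 42
f 30 16 45
f 42 45 19
f 30 45 42
f 9 42 46
f 42 19 50
f 46 50 20
f 42 50 46
f 10 26 37
f 26 14 40
f 37 40 18
f 26 40 37
f 14 49 27
f 49 20 48
f 27 48 13
f 49 48 27
f 20 50 47
f 50 19 43
f 47 43 11
f 50 43 47
f 19 45 44
f 45 16 32
f 44 32 15
f 45 32 44
f 16 31 36
f 31 10 33
f 36 33 17
f 31 33 36
f 12 38 24
f 38 18 39
f 24 39 13
f 38 39 24
f 12 24 22
f 24 13 23
f 22 23 11
f 24 23 22
f 12 22 29
f 22 11 28
f 29 28 15
f 22 28 29
f 12 29 34
f 29 15 35
f 34 35 17
f 29 35 34
f 12 34 38
f 34 17 41
f 38 41 18
f 34 41 38
f 13 39 27
f 39 18 40
f 27 40 14
f 39 40 27
f 11 23 47
f 23 13 48
f 47 48 20
f 23 48 47
f 15 28 44
f 28 11 43
f 44 43 19
f 28 43 44
f 17 35 36
f 35 15 32
f 36 32 16
f 35 32 36
f 18 41 37
f 41 17 33
f 37 33 10
f 41 33 37

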